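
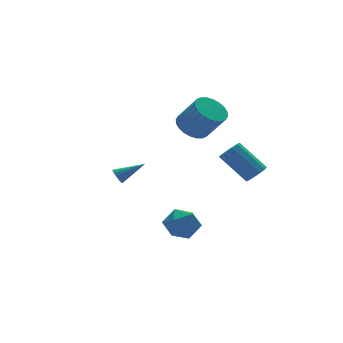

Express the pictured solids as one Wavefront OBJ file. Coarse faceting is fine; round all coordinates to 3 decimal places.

v -1.841 -1.97 -2.618
v -1.097 -1.99 -1.816
v -0.783 -2.97 -3.624
v -0.039 -2.99 -2.822
v -0.989 -3.519 -2.701
v -1.643 -2.901 -2.079
v -0.237 -2.059 -3.361
v -0.891 -1.441 -2.739
v -0.106 -2.045 -2.275
v -0.571 -2.947 -1.867
v -1.309 -2.013 -3.573
v -1.774 -2.915 -3.165
v -3.741 -0.635 0.624
v -3.482 -0.612 0.185
v -2.359 -1.065 1.416
v -3.464 -0.386 0.276
v -3.509 -0.217 0.446
v -3.608 -0.144 0.657
v -3.737 -0.184 0.861
v -3.867 -0.327 1.01
v -3.968 -0.54 1.071
v -4.017 -0.776 1.029
v -4.003 -0.979 0.895
v -3.929 -1.104 0.698
v -3.812 -1.121 0.485
v -3.679 -1.027 0.303
v -3.56 -0.843 0.195
v 3.327 4.28 0.821
v 4.334 4.626 0.64
v 4.981 3.585 2.259
v 3.973 3.24 2.439
v 4.187 4.929 0.894
v 4.834 3.888 2.512
v 3.91 5.133 1.136
v 4.557 4.092 2.754
v 3.544 5.208 1.33
v 4.19 4.167 2.949
v 3.144 5.141 1.447
v 3.791 4.1 3.066
v 2.773 4.944 1.469
v 3.419 3.903 3.087
v 2.485 4.645 1.391
v 3.132 3.604 3.01
v 2.326 4.291 1.227
v 2.973 3.25 2.846
v 2.319 3.935 1.001
v 2.966 2.894 2.62
v 2.466 3.632 0.748
v 3.113 2.591 2.366
v 2.743 3.428 0.506
v 3.39 2.387 2.124
v 3.11 3.353 0.311
v 3.756 2.312 1.93
v 3.509 3.42 0.194
v 4.156 2.379 1.813
v 3.881 3.617 0.173
v 4.527 2.576 1.791
v 4.168 3.916 0.25
v 4.815 2.875 1.869
v 4.327 4.27 0.414
v 4.974 3.229 2.033
v 3.513 -2.509 -0.074
v 3.992 -1.986 -0.195
v 3.027 -0.748 1.332
v 2.547 -1.271 1.454
v 3.646 -1.92 -0.466
v 2.681 -0.683 1.061
v 3.249 -2.08 -0.588
v 2.283 -0.842 0.939
v 2.952 -2.403 -0.513
v 1.987 -1.165 1.014
v 2.87 -2.767 -0.27
v 1.905 -1.529 1.257
v 3.033 -3.032 0.048
v 2.068 -1.794 1.575
v 3.379 -3.097 0.319
v 2.414 -1.86 1.846
v 3.777 -2.938 0.441
v 2.811 -1.7 1.968
v 4.073 -2.615 0.366
v 3.108 -1.377 1.893
v 4.155 -2.251 0.123
v 3.19 -1.013 1.65
f 1 12 6
f 1 6 2
f 1 2 8
f 1 8 11
f 1 11 12
f 2 6 10
f 6 12 5
f 12 11 3
f 11 8 7
f 8 2 9
f 4 10 5
f 4 5 3
f 4 3 7
f 4 7 9
f 4 9 10
f 5 10 6
f 3 5 12
f 7 3 11
f 9 7 8
f 10 9 2
f 14 13 16
f 14 16 15
f 16 13 17
f 16 17 15
f 17 13 18
f 17 18 15
f 18 13 19
f 18 19 15
f 19 13 20
f 19 20 15
f 20 13 21
f 20 21 15
f 21 13 22
f 21 22 15
f 22 13 23
f 22 23 15
f 23 13 24
f 23 24 15
f 24 13 25
f 24 25 15
f 25 13 26
f 25 26 15
f 26 13 27
f 26 27 15
f 27 13 14
f 27 14 15
f 29 28 32
f 29 32 30
f 30 32 33
f 30 33 31
f 32 28 34
f 32 34 33
f 33 34 35
f 33 35 31
f 34 28 36
f 34 36 35
f 35 36 37
f 35 37 31
f 36 28 38
f 36 38 37
f 37 38 39
f 37 39 31
f 38 28 40
f 38 40 39
f 39 40 41
f 39 41 31
f 40 28 42
f 40 42 41
f 41 42 43
f 41 43 31
f 42 28 44
f 42 44 43
f 43 44 45
f 43 45 31
f 44 28 46
f 44 46 45
f 45 46 47
f 45 47 31
f 46 28 48
f 46 48 47
f 47 48 49
f 47 49 31
f 48 28 50
f 48 50 49
f 49 50 51
f 49 51 31
f 50 28 52
f 50 52 51
f 51 52 53
f 51 53 31
f 52 28 54
f 52 54 53
f 53 54 55
f 53 55 31
f 54 28 56
f 54 56 55
f 55 56 57
f 55 57 31
f 56 28 58
f 56 58 57
f 57 58 59
f 57 59 31
f 58 28 60
f 58 60 59
f 59 60 61
f 59 61 31
f 60 28 29
f 60 29 61
f 61 29 30
f 61 30 31
f 63 62 66
f 63 66 64
f 64 66 67
f 64 67 65
f 66 62 68
f 66 68 67
f 67 68 69
f 67 69 65
f 68 62 70
f 68 70 69
f 69 70 71
f 69 71 65
f 70 62 72
f 70 72 71
f 71 72 73
f 71 73 65
f 72 62 74
f 72 74 73
f 73 74 75
f 73 75 65
f 74 62 76
f 74 76 75
f 75 76 77
f 75 77 65
f 76 62 78
f 76 78 77
f 77 78 79
f 77 79 65
f 78 62 80
f 78 80 79
f 79 80 81
f 79 81 65
f 80 62 82
f 80 82 81
f 81 82 83
f 81 83 65
f 82 62 63
f 82 63 83
f 83 63 64
f 83 64 65



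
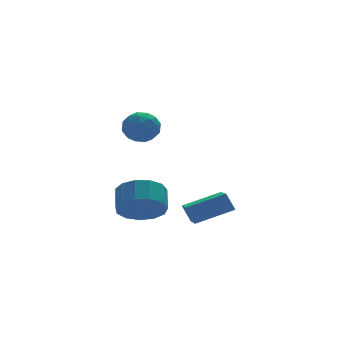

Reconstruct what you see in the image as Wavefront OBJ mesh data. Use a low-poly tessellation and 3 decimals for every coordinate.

v -2.653 -0.416 -3.11
v -2.005 -1.03 -2.616
v -1.719 -0.197 -1.957
v -2.367 0.416 -2.45
v -1.707 -0.792 -3.046
v -1.421 0.041 -2.387
v -1.709 -0.434 -3.496
v -1.423 0.398 -2.837
v -2.011 -0.071 -3.824
v -1.725 0.761 -3.164
v -2.517 0.182 -3.924
v -2.231 1.015 -3.265
v -3.066 0.246 -3.766
v -2.78 1.078 -3.107
v -3.484 0.099 -3.4
v -3.198 0.932 -2.741
v -3.638 -0.211 -2.942
v -3.352 0.621 -2.282
v -3.479 -0.587 -2.536
v -3.193 0.246 -1.877
v -3.058 -0.908 -2.313
v -2.772 -0.076 -1.654
v -2.509 -1.073 -2.343
v -2.222 -0.241 -1.684
v -1.01 -1.87 -3.565
v -1.256 -1.534 -2.813
v -0.436 0.027 -4.226
v -0.682 0.364 -3.474
v 0.542 -2.124 -2.946
v 0.296 -1.787 -2.194
v 1.116 -0.226 -3.607
v 0.87 0.11 -2.855
v -2.724 -0.643 1.064
v -2.219 -1.212 1.271
v -3.641 -1.208 1.749
v -3.136 -1.777 1.956
v -3.04 -1.045 2.233
v -2.473 -0.696 1.81
v -3.387 -1.724 1.21
v -2.82 -1.375 0.787
v -2.628 -1.88 1.361
v -2.414 -1.461 1.993
v -3.446 -0.959 1.027
v -3.232 -0.54 1.659
v -2.391 -0.878 1.107
v -3.469 -1.542 1.913
v -3.412 -1.112 2.076
v -3.115 -1.446 2.197
v -2.541 -0.575 1.424
v -2.244 -0.909 1.546
v -2.726 -0.811 2.111
v -3.616 -1.511 1.474
v -3.319 -1.845 1.596
v -2.745 -0.974 0.823
v -2.448 -1.308 0.944
v -3.134 -1.609 0.909
v -2.335 -1.605 1.282
v -2.874 -1.937 1.684
v -3.021 -1.906 1.246
v -2.688 -1.701 0.997
v -2.209 -1.359 1.653
v -2.748 -1.691 2.056
v -2.691 -1.26 2.219
v -2.358 -1.055 1.97
v -2.45 -1.751 1.706
v -3.112 -0.729 0.964
v -3.651 -1.061 1.367
v -3.502 -1.365 1.05
v -3.169 -1.16 0.801
v -2.986 -0.483 1.336
v -3.525 -0.815 1.738
v -3.172 -0.719 2.023
v -2.839 -0.514 1.774
v -3.41 -0.669 1.314
f 2 1 5
f 2 5 3
f 3 5 6
f 3 6 4
f 5 1 7
f 5 7 6
f 6 7 8
f 6 8 4
f 7 1 9
f 7 9 8
f 8 9 10
f 8 10 4
f 9 1 11
f 9 11 10
f 10 11 12
f 10 12 4
f 11 1 13
f 11 13 12
f 12 13 14
f 12 14 4
f 13 1 15
f 13 15 14
f 14 15 16
f 14 16 4
f 15 1 17
f 15 17 16
f 16 17 18
f 16 18 4
f 17 1 19
f 17 19 18
f 18 19 20
f 18 20 4
f 19 1 21
f 19 21 20
f 20 21 22
f 20 22 4
f 21 1 23
f 21 23 22
f 22 23 24
f 22 24 4
f 23 1 2
f 23 2 24
f 24 2 3
f 24 3 4
f 26 28 25
f 29 26 25
f 25 28 27
f 27 29 25
f 26 32 28
f 30 26 29
f 30 32 26
f 28 32 27
f 31 29 27
f 27 32 31
f 31 30 29
f 32 30 31
f 33 70 49
f 70 44 73
f 49 73 38
f 70 73 49
f 33 49 45
f 49 38 50
f 45 50 34
f 49 50 45
f 33 45 54
f 45 34 55
f 54 55 40
f 45 55 54
f 33 54 66
f 54 40 69
f 66 69 43
f 54 69 66
f 33 66 70
f 66 43 74
f 70 74 44
f 66 74 70
f 34 50 61
f 50 38 64
f 61 64 42
f 50 64 61
f 38 73 51
f 73 44 72
f 51 72 37
f 73 72 51
f 44 74 71
f 74 43 67
f 71 67 35
f 74 67 71
f 43 69 68
f 69 40 56
f 68 56 39
f 69 56 68
f 40 55 60
f 55 34 57
f 60 57 41
f 55 57 60
f 36 62 48
f 62 42 63
f 48 63 37
f 62 63 48
f 36 48 46
f 48 37 47
f 46 47 35
f 48 47 46
f 36 46 53
f 46 35 52
f 53 52 39
f 46 52 53
f 36 53 58
f 53 39 59
f 58 59 41
f 53 59 58
f 36 58 62
f 58 41 65
f 62 65 42
f 58 65 62
f 37 63 51
f 63 42 64
f 51 64 38
f 63 64 51
f 35 47 71
f 47 37 72
f 71 72 44
f 47 72 71
f 39 52 68
f 52 35 67
f 68 67 43
f 52 67 68
f 41 59 60
f 59 39 56
f 60 56 40
f 59 56 60
f 42 65 61
f 65 41 57
f 61 57 34
f 65 57 61



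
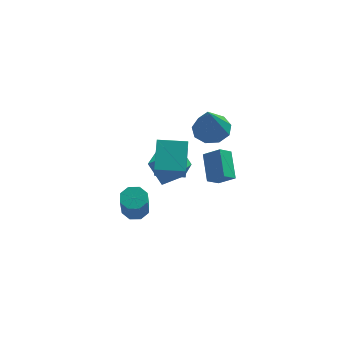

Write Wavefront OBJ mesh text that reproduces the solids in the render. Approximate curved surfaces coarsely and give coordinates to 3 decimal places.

v 0.44 -1.783 0.726
v 0.765 -0.176 1.687
v 0.512 -1.122 -0.403
v 0.836 0.485 0.558
v 2.024 -2.065 0.662
v 2.348 -0.458 1.623
v 2.095 -1.404 -0.467
v 2.42 0.203 0.494
v -0.418 -0.369 -3.814
v -0.049 0.233 -3.507
v -0.193 -0.529 -1.839
v -0.562 -1.131 -2.146
v -0.633 0.31 -3.523
v -0.777 -0.452 -1.854
v -1.091 -0.01 -3.709
v -1.235 -0.772 -2.04
v -1.155 -0.541 -3.957
v -1.299 -1.303 -2.288
v -0.787 -0.971 -4.121
v -0.931 -1.733 -2.453
v -0.203 -1.048 -4.106
v -0.347 -1.81 -2.437
v 0.255 -0.728 -3.92
v 0.111 -1.49 -2.251
v 0.319 -0.197 -3.672
v 0.175 -0.959 -2.003
v 3.565 -0.38 2.47
v 4.292 0.268 2.807
v 3.255 -1.08 4.49
v 3.663 0.584 2.82
v 2.988 0.45 2.669
v 2.583 -0.073 2.425
v 2.638 -0.739 2.203
v 3.127 -1.237 2.105
v 3.821 -1.334 2.179
v 4.396 -0.984 2.388
v 4.582 -0.351 2.637
v 0.998 2.625 -1.965
v 0.389 0.787 -1.177
v 2.181 2.535 -1.26
v 1.572 0.697 -0.473
v 1.648 1.903 -3.147
v 1.039 0.065 -2.36
v 2.831 1.813 -2.443
v 2.222 -0.025 -1.655
v 2.771 -4.467 2.024
v 2.753 -3.046 2.863
v 3.399 -4.132 1.472
v 3.38 -2.711 2.311
v 3.56 -4.849 2.689
v 3.541 -3.428 3.528
v 4.187 -4.514 2.137
v 4.169 -3.093 2.976
f 2 4 1
f 5 2 1
f 1 4 3
f 3 5 1
f 2 8 4
f 6 2 5
f 6 8 2
f 4 8 3
f 7 5 3
f 3 8 7
f 7 6 5
f 8 6 7
f 10 9 13
f 10 13 11
f 11 13 14
f 11 14 12
f 13 9 15
f 13 15 14
f 14 15 16
f 14 16 12
f 15 9 17
f 15 17 16
f 16 17 18
f 16 18 12
f 17 9 19
f 17 19 18
f 18 19 20
f 18 20 12
f 19 9 21
f 19 21 20
f 20 21 22
f 20 22 12
f 21 9 23
f 21 23 22
f 22 23 24
f 22 24 12
f 23 9 25
f 23 25 24
f 24 25 26
f 24 26 12
f 25 9 10
f 25 10 26
f 26 10 11
f 26 11 12
f 28 27 30
f 28 30 29
f 30 27 31
f 30 31 29
f 31 27 32
f 31 32 29
f 32 27 33
f 32 33 29
f 33 27 34
f 33 34 29
f 34 27 35
f 34 35 29
f 35 27 36
f 35 36 29
f 36 27 37
f 36 37 29
f 37 27 28
f 37 28 29
f 39 41 38
f 42 39 38
f 38 41 40
f 40 42 38
f 39 45 41
f 43 39 42
f 43 45 39
f 41 45 40
f 44 42 40
f 40 45 44
f 44 43 42
f 45 43 44
f 47 49 46
f 50 47 46
f 46 49 48
f 48 50 46
f 47 53 49
f 51 47 50
f 51 53 47
f 49 53 48
f 52 50 48
f 48 53 52
f 52 51 50
f 53 51 52



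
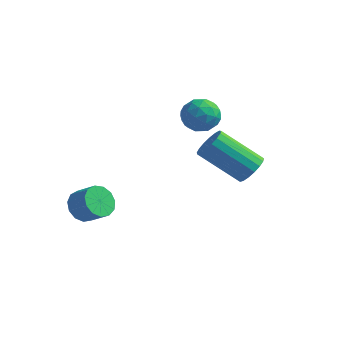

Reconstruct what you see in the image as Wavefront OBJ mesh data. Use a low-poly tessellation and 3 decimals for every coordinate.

v -0.601 4.163 0.983
v 0.113 4.499 1.331
v -0.233 2.901 1.449
v 0.481 3.237 1.797
v -0.292 3.428 2.128
v -0.52 4.209 1.84
v 0.4 3.191 0.94
v 0.172 3.972 0.652
v 0.731 3.899 1.305
v 0.303 4.046 2.039
v -0.423 3.354 0.741
v -0.851 3.501 1.475
v -0.276 4.442 1.116
v 0.156 2.958 1.664
v -0.298 3.07 1.858
v 0.121 3.268 2.063
v -0.648 4.271 1.415
v -0.229 4.469 1.62
v -0.467 3.839 2.088
v 0.109 2.931 1.16
v 0.528 3.129 1.365
v -0.241 4.132 0.717
v 0.178 4.33 0.922
v 0.347 3.561 0.692
v 0.506 4.287 1.305
v 0.723 3.545 1.579
v 0.675 3.518 1.075
v 0.541 3.977 0.906
v 0.255 4.373 1.737
v 0.471 3.631 2.011
v 0.017 3.743 2.205
v -0.117 4.202 2.036
v 0.618 4.02 1.721
v -0.591 3.769 0.769
v -0.375 3.027 1.043
v -0.003 3.198 0.744
v -0.137 3.657 0.575
v -0.843 3.855 1.201
v -0.626 3.113 1.475
v -0.661 3.423 1.874
v -0.795 3.882 1.705
v -0.738 3.38 1.059
v -2.378 -1.1 -2.041
v -2.041 -1.546 -2.556
v -1.204 -1.585 -1.974
v -1.542 -1.14 -1.459
v -1.946 -1.142 -2.665
v -1.11 -1.181 -2.083
v -1.989 -0.726 -2.575
v -1.152 -0.765 -1.993
v -2.155 -0.428 -2.316
v -1.319 -0.467 -1.734
v -2.392 -0.344 -1.97
v -1.556 -0.383 -1.388
v -2.625 -0.5 -1.646
v -1.788 -0.539 -1.064
v -2.779 -0.847 -1.447
v -1.943 -0.886 -0.865
v -2.806 -1.274 -1.437
v -1.97 -1.313 -0.855
v -2.697 -1.646 -1.619
v -1.861 -1.685 -1.037
v -2.487 -1.845 -1.935
v -1.651 -1.884 -1.353
v -2.242 -1.808 -2.284
v -1.406 -1.847 -1.702
v 2.928 2.502 -0.165
v 3.345 1.983 0.108
v 1.79 1.418 1.417
v 1.372 1.938 1.145
v 3.413 2.257 0.306
v 1.858 1.692 1.616
v 3.37 2.586 0.397
v 1.815 2.021 1.706
v 3.225 2.897 0.359
v 1.67 2.332 1.668
v 3.012 3.117 0.201
v 1.457 2.552 1.511
v 2.78 3.196 -0.041
v 1.225 2.631 1.269
v 2.581 3.117 -0.311
v 1.026 2.552 0.999
v 2.462 2.896 -0.548
v 0.907 2.332 0.762
v 2.449 2.586 -0.697
v 0.894 2.021 0.613
v 2.546 2.256 -0.724
v 0.991 1.691 0.586
v 2.73 1.983 -0.623
v 1.175 1.418 0.687
v 2.96 1.829 -0.417
v 1.405 1.264 0.893
v 3.182 1.829 -0.153
v 1.627 1.264 1.156
f 1 38 17
f 38 12 41
f 17 41 6
f 38 41 17
f 1 17 13
f 17 6 18
f 13 18 2
f 17 18 13
f 1 13 22
f 13 2 23
f 22 23 8
f 13 23 22
f 1 22 34
f 22 8 37
f 34 37 11
f 22 37 34
f 1 34 38
f 34 11 42
f 38 42 12
f 34 42 38
f 2 18 29
f 18 6 32
f 29 32 10
f 18 32 29
f 6 41 19
f 41 12 40
f 19 40 5
f 41 40 19
f 12 42 39
f 42 11 35
f 39 35 3
f 42 35 39
f 11 37 36
f 37 8 24
f 36 24 7
f 37 24 36
f 8 23 28
f 23 2 25
f 28 25 9
f 23 25 28
f 4 30 16
f 30 10 31
f 16 31 5
f 30 31 16
f 4 16 14
f 16 5 15
f 14 15 3
f 16 15 14
f 4 14 21
f 14 3 20
f 21 20 7
f 14 20 21
f 4 21 26
f 21 7 27
f 26 27 9
f 21 27 26
f 4 26 30
f 26 9 33
f 30 33 10
f 26 33 30
f 5 31 19
f 31 10 32
f 19 32 6
f 31 32 19
f 3 15 39
f 15 5 40
f 39 40 12
f 15 40 39
f 7 20 36
f 20 3 35
f 36 35 11
f 20 35 36
f 9 27 28
f 27 7 24
f 28 24 8
f 27 24 28
f 10 33 29
f 33 9 25
f 29 25 2
f 33 25 29
f 44 43 47
f 44 47 45
f 45 47 48
f 45 48 46
f 47 43 49
f 47 49 48
f 48 49 50
f 48 50 46
f 49 43 51
f 49 51 50
f 50 51 52
f 50 52 46
f 51 43 53
f 51 53 52
f 52 53 54
f 52 54 46
f 53 43 55
f 53 55 54
f 54 55 56
f 54 56 46
f 55 43 57
f 55 57 56
f 56 57 58
f 56 58 46
f 57 43 59
f 57 59 58
f 58 59 60
f 58 60 46
f 59 43 61
f 59 61 60
f 60 61 62
f 60 62 46
f 61 43 63
f 61 63 62
f 62 63 64
f 62 64 46
f 63 43 65
f 63 65 64
f 64 65 66
f 64 66 46
f 65 43 44
f 65 44 66
f 66 44 45
f 66 45 46
f 68 67 71
f 68 71 69
f 69 71 72
f 69 72 70
f 71 67 73
f 71 73 72
f 72 73 74
f 72 74 70
f 73 67 75
f 73 75 74
f 74 75 76
f 74 76 70
f 75 67 77
f 75 77 76
f 76 77 78
f 76 78 70
f 77 67 79
f 77 79 78
f 78 79 80
f 78 80 70
f 79 67 81
f 79 81 80
f 80 81 82
f 80 82 70
f 81 67 83
f 81 83 82
f 82 83 84
f 82 84 70
f 83 67 85
f 83 85 84
f 84 85 86
f 84 86 70
f 85 67 87
f 85 87 86
f 86 87 88
f 86 88 70
f 87 67 89
f 87 89 88
f 88 89 90
f 88 90 70
f 89 67 91
f 89 91 90
f 90 91 92
f 90 92 70
f 91 67 93
f 91 93 92
f 92 93 94
f 92 94 70
f 93 67 68
f 93 68 94
f 94 68 69
f 94 69 70



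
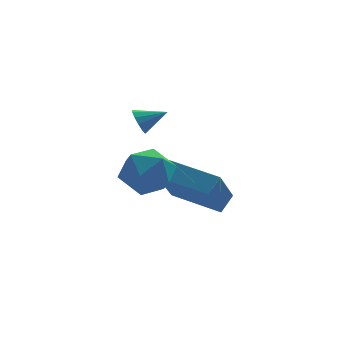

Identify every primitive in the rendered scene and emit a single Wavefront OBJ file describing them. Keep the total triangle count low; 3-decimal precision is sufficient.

v 2.85 -2.278 -3.4
v 3.358 -1.836 -2.833
v 1.328 -0.943 -3.078
v 1.836 -0.5 -2.512
v 3.544 -1.12 -4.928
v 4.052 -0.677 -4.362
v 2.022 0.216 -4.607
v 2.53 0.658 -4.04
v 0.496 -2.273 0.239
v 0.716 -2.06 -0.218
v 1.444 -2.347 0.661
v 0.652 -1.82 -0.031
v 0.538 -1.725 0.241
v 0.411 -1.803 0.512
v 0.311 -2.031 0.697
v 0.27 -2.336 0.737
v 0.3 -2.62 0.618
v 0.393 -2.795 0.38
v 0.518 -2.804 0.096
v 0.637 -2.644 -0.142
v 0.71 -2.367 -0.259
v -0.477 -3.968 -1.456
v 0.093 -3.393 -2.143
v 0.947 -4.307 -0.557
v 1.517 -3.732 -1.244
v 0.826 -3.253 -0.595
v -0.054 -3.043 -1.151
v 1.094 -4.657 -1.549
v 0.214 -4.447 -2.105
v 1.064 -3.818 -2.2
v 0.898 -2.951 -1.611
v 0.142 -4.749 -1.089
v -0.024 -3.882 -0.5
f 2 4 1
f 5 2 1
f 1 4 3
f 3 5 1
f 2 8 4
f 6 2 5
f 6 8 2
f 4 8 3
f 7 5 3
f 3 8 7
f 7 6 5
f 8 6 7
f 10 9 12
f 10 12 11
f 12 9 13
f 12 13 11
f 13 9 14
f 13 14 11
f 14 9 15
f 14 15 11
f 15 9 16
f 15 16 11
f 16 9 17
f 16 17 11
f 17 9 18
f 17 18 11
f 18 9 19
f 18 19 11
f 19 9 20
f 19 20 11
f 20 9 21
f 20 21 11
f 21 9 10
f 21 10 11
f 22 33 27
f 22 27 23
f 22 23 29
f 22 29 32
f 22 32 33
f 23 27 31
f 27 33 26
f 33 32 24
f 32 29 28
f 29 23 30
f 25 31 26
f 25 26 24
f 25 24 28
f 25 28 30
f 25 30 31
f 26 31 27
f 24 26 33
f 28 24 32
f 30 28 29
f 31 30 23



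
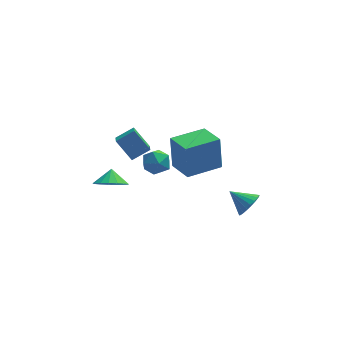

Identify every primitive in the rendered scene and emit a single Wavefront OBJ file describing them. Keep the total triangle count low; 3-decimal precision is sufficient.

v 0.374 -5.33 0.19
v 0.285 -5.001 2.313
v -0.333 -3.818 -0.074
v -0.422 -3.489 2.049
v 2.362 -4.411 0.131
v 2.273 -4.082 2.254
v 1.655 -2.899 -0.133
v 1.566 -2.57 1.99
v -1.082 0.015 -2.843
v -0.213 -0.338 -2.608
v -1.767 -1.162 -2.072
v -0.898 -1.515 -1.837
v -1.204 -0.684 -1.448
v -0.78 0.044 -1.925
v -1.2 -1.544 -2.755
v -0.776 -0.816 -3.232
v -0.285 -1.301 -2.554
v -0.288 -0.769 -1.746
v -1.692 -0.731 -2.934
v -1.695 -0.199 -2.126
v -3.387 -2.646 1.606
v -3.414 -3.55 2.056
v -2.354 -2.382 2.198
v -2.38 -3.286 2.648
v -2.56 -3.254 0.432
v -2.586 -4.158 0.882
v -1.526 -2.99 1.024
v -1.553 -3.894 1.474
v 4.086 -3.405 -4.321
v 4.564 -3.526 -3.568
v 3.014 -2.775 -3.539
v 4.681 -3.189 -3.681
v 4.694 -2.889 -3.904
v 4.603 -2.678 -4.2
v 4.422 -2.593 -4.516
v 4.183 -2.649 -4.799
v 3.927 -2.835 -4.999
v 3.699 -3.12 -5.082
v 3.538 -3.454 -5.033
v 3.472 -3.78 -4.862
v 3.512 -4.041 -4.597
v 3.651 -4.192 -4.284
v 3.866 -4.207 -3.978
v 4.118 -4.084 -3.731
v 4.365 -3.843 -3.586
v -3.713 -2.675 -2.433
v -3.329 -2.016 -3.125
v -3.627 -1.965 -1.707
v -3.815 -1.937 -3.144
v -4.278 -2.027 -3
v -4.612 -2.266 -2.727
v -4.739 -2.598 -2.386
v -4.632 -2.948 -2.056
v -4.314 -3.236 -1.812
v -3.859 -3.395 -1.711
v -3.37 -3.39 -1.775
v -2.96 -3.22 -1.99
v -2.723 -2.926 -2.306
v -2.712 -2.575 -2.652
v -2.931 -2.246 -2.947
f 2 4 1
f 5 2 1
f 1 4 3
f 3 5 1
f 2 8 4
f 6 2 5
f 6 8 2
f 4 8 3
f 7 5 3
f 3 8 7
f 7 6 5
f 8 6 7
f 9 20 14
f 9 14 10
f 9 10 16
f 9 16 19
f 9 19 20
f 10 14 18
f 14 20 13
f 20 19 11
f 19 16 15
f 16 10 17
f 12 18 13
f 12 13 11
f 12 11 15
f 12 15 17
f 12 17 18
f 13 18 14
f 11 13 20
f 15 11 19
f 17 15 16
f 18 17 10
f 22 24 21
f 25 22 21
f 21 24 23
f 23 25 21
f 22 28 24
f 26 22 25
f 26 28 22
f 24 28 23
f 27 25 23
f 23 28 27
f 27 26 25
f 28 26 27
f 30 29 32
f 30 32 31
f 32 29 33
f 32 33 31
f 33 29 34
f 33 34 31
f 34 29 35
f 34 35 31
f 35 29 36
f 35 36 31
f 36 29 37
f 36 37 31
f 37 29 38
f 37 38 31
f 38 29 39
f 38 39 31
f 39 29 40
f 39 40 31
f 40 29 41
f 40 41 31
f 41 29 42
f 41 42 31
f 42 29 43
f 42 43 31
f 43 29 44
f 43 44 31
f 44 29 45
f 44 45 31
f 45 29 30
f 45 30 31
f 47 46 49
f 47 49 48
f 49 46 50
f 49 50 48
f 50 46 51
f 50 51 48
f 51 46 52
f 51 52 48
f 52 46 53
f 52 53 48
f 53 46 54
f 53 54 48
f 54 46 55
f 54 55 48
f 55 46 56
f 55 56 48
f 56 46 57
f 56 57 48
f 57 46 58
f 57 58 48
f 58 46 59
f 58 59 48
f 59 46 60
f 59 60 48
f 60 46 47
f 60 47 48



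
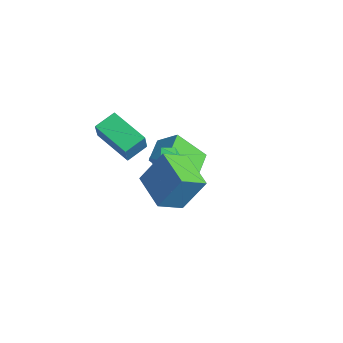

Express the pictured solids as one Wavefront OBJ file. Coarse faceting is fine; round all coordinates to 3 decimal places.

v -1.84 3.1 -1.272
v -2.573 1.922 0.25
v -0.867 3.614 -0.406
v -1.6 2.436 1.116
v -0.94 2.044 -1.656
v -1.673 0.866 -0.134
v 0.033 2.558 -0.79
v -0.7 1.38 0.732
v 2.675 -2.34 3.084
v 3.163 -1.421 4.71
v 2.691 -1.054 2.352
v 3.179 -0.135 3.978
v 4.581 -2.605 2.662
v 5.069 -1.686 4.288
v 4.597 -1.319 1.93
v 5.085 -0.4 3.556
v 0.567 -1.651 2.542
v -1.32 -2.095 3.238
v 0.474 -0.561 2.985
v -1.414 -1.005 3.681
v 1.094 -2.075 3.699
v -0.794 -2.519 4.395
v 1 -0.985 4.142
v -0.887 -1.429 4.838
v -0.733 0.826 1.314
v -0.335 1.319 0.761
v 0.435 0.181 1.579
v 0.833 0.674 1.026
v 0.545 0.998 1.748
v -0.177 1.396 1.583
v 0.277 0.104 0.757
v -0.445 0.502 0.592
v 0.289 0.873 0.417
v 0.455 1.425 1.029
v -0.355 0.075 1.311
v -0.189 0.627 1.923
f 2 4 1
f 5 2 1
f 1 4 3
f 3 5 1
f 2 8 4
f 6 2 5
f 6 8 2
f 4 8 3
f 7 5 3
f 3 8 7
f 7 6 5
f 8 6 7
f 10 12 9
f 13 10 9
f 9 12 11
f 11 13 9
f 10 16 12
f 14 10 13
f 14 16 10
f 12 16 11
f 15 13 11
f 11 16 15
f 15 14 13
f 16 14 15
f 18 20 17
f 21 18 17
f 17 20 19
f 19 21 17
f 18 24 20
f 22 18 21
f 22 24 18
f 20 24 19
f 23 21 19
f 19 24 23
f 23 22 21
f 24 22 23
f 25 36 30
f 25 30 26
f 25 26 32
f 25 32 35
f 25 35 36
f 26 30 34
f 30 36 29
f 36 35 27
f 35 32 31
f 32 26 33
f 28 34 29
f 28 29 27
f 28 27 31
f 28 31 33
f 28 33 34
f 29 34 30
f 27 29 36
f 31 27 35
f 33 31 32
f 34 33 26



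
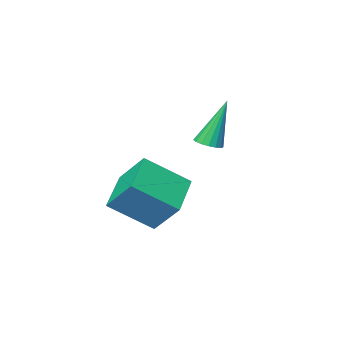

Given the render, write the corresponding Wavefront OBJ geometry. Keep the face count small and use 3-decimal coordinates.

v 1.387 -1.617 -0.526
v 2.787 -2.324 0.562
v 1.021 -0.586 0.613
v 2.422 -1.293 1.702
v 2.518 -0.447 -1.222
v 3.919 -1.154 -0.133
v 2.153 0.584 -0.082
v 3.553 -0.123 1.006
v -1.033 -2.933 1.312
v -0.754 -2.463 1.365
v -1.687 -2.767 3.268
v -0.99 -2.386 1.279
v -1.237 -2.435 1.201
v -1.437 -2.598 1.148
v -1.544 -2.837 1.133
v -1.535 -3.099 1.158
v -1.41 -3.323 1.219
v -1.199 -3.458 1.301
v -0.95 -3.472 1.385
v -0.72 -3.363 1.453
v -0.562 -3.156 1.488
v -0.512 -2.897 1.483
v -0.581 -2.647 1.438
f 2 4 1
f 5 2 1
f 1 4 3
f 3 5 1
f 2 8 4
f 6 2 5
f 6 8 2
f 4 8 3
f 7 5 3
f 3 8 7
f 7 6 5
f 8 6 7
f 10 9 12
f 10 12 11
f 12 9 13
f 12 13 11
f 13 9 14
f 13 14 11
f 14 9 15
f 14 15 11
f 15 9 16
f 15 16 11
f 16 9 17
f 16 17 11
f 17 9 18
f 17 18 11
f 18 9 19
f 18 19 11
f 19 9 20
f 19 20 11
f 20 9 21
f 20 21 11
f 21 9 22
f 21 22 11
f 22 9 23
f 22 23 11
f 23 9 10
f 23 10 11



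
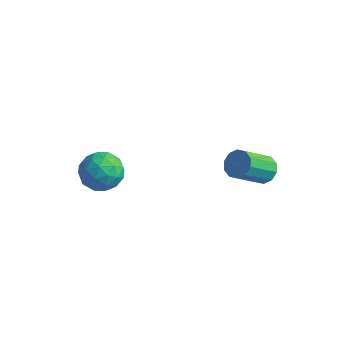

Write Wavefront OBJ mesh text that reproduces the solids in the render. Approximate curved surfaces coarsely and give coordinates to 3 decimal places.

v 4.075 2.494 -1.301
v 4.815 2.462 -1.058
v 4.346 1.034 0.184
v 3.605 1.066 -0.059
v 4.581 2.78 -0.781
v 4.112 1.352 0.461
v 4.153 2.988 -0.703
v 3.684 1.56 0.539
v 3.696 3.008 -0.853
v 3.226 1.58 0.389
v 3.383 2.831 -1.175
v 2.914 1.403 0.068
v 3.334 2.526 -1.544
v 2.865 1.098 -0.302
v 3.568 2.208 -1.821
v 3.099 0.78 -0.579
v 3.996 2 -1.899
v 3.527 0.572 -0.657
v 4.454 1.98 -1.749
v 3.984 0.552 -0.507
v 4.766 2.157 -1.428
v 4.297 0.729 -0.185
v -1.611 -0.974 -1.455
v -0.716 -1.672 -1.47
v -2.724 -2.408 -1.17
v -1.829 -3.106 -1.185
v -1.967 -2.378 -0.324
v -1.279 -1.492 -0.501
v -2.161 -2.588 -2.139
v -1.473 -1.702 -2.316
v -1.055 -2.67 -1.893
v -0.935 -2.54 -0.771
v -2.505 -1.54 -1.869
v -2.385 -1.41 -0.747
v -1.066 -1.197 -1.488
v -2.374 -2.883 -1.152
v -2.455 -2.455 -0.647
v -1.929 -2.865 -0.655
v -1.397 -1.091 -0.918
v -0.871 -1.501 -0.927
v -1.606 -1.916 -0.253
v -2.569 -2.579 -1.713
v -2.043 -2.989 -1.722
v -1.511 -1.215 -1.985
v -0.985 -1.625 -1.993
v -1.834 -2.164 -2.387
v -0.739 -2.194 -1.745
v -1.393 -3.037 -1.577
v -1.589 -2.733 -2.138
v -1.184 -2.212 -2.242
v -0.669 -2.117 -1.086
v -1.323 -2.96 -0.918
v -1.404 -2.532 -0.412
v -1 -2.011 -0.516
v -0.868 -2.704 -1.334
v -2.117 -1.12 -1.722
v -2.771 -1.963 -1.554
v -2.44 -2.069 -2.124
v -2.036 -1.548 -2.228
v -2.047 -1.043 -1.063
v -2.701 -1.886 -0.895
v -2.256 -1.868 -0.398
v -1.851 -1.347 -0.502
v -2.572 -1.376 -1.306
f 2 1 5
f 2 5 3
f 3 5 6
f 3 6 4
f 5 1 7
f 5 7 6
f 6 7 8
f 6 8 4
f 7 1 9
f 7 9 8
f 8 9 10
f 8 10 4
f 9 1 11
f 9 11 10
f 10 11 12
f 10 12 4
f 11 1 13
f 11 13 12
f 12 13 14
f 12 14 4
f 13 1 15
f 13 15 14
f 14 15 16
f 14 16 4
f 15 1 17
f 15 17 16
f 16 17 18
f 16 18 4
f 17 1 19
f 17 19 18
f 18 19 20
f 18 20 4
f 19 1 21
f 19 21 20
f 20 21 22
f 20 22 4
f 21 1 2
f 21 2 22
f 22 2 3
f 22 3 4
f 23 60 39
f 60 34 63
f 39 63 28
f 60 63 39
f 23 39 35
f 39 28 40
f 35 40 24
f 39 40 35
f 23 35 44
f 35 24 45
f 44 45 30
f 35 45 44
f 23 44 56
f 44 30 59
f 56 59 33
f 44 59 56
f 23 56 60
f 56 33 64
f 60 64 34
f 56 64 60
f 24 40 51
f 40 28 54
f 51 54 32
f 40 54 51
f 28 63 41
f 63 34 62
f 41 62 27
f 63 62 41
f 34 64 61
f 64 33 57
f 61 57 25
f 64 57 61
f 33 59 58
f 59 30 46
f 58 46 29
f 59 46 58
f 30 45 50
f 45 24 47
f 50 47 31
f 45 47 50
f 26 52 38
f 52 32 53
f 38 53 27
f 52 53 38
f 26 38 36
f 38 27 37
f 36 37 25
f 38 37 36
f 26 36 43
f 36 25 42
f 43 42 29
f 36 42 43
f 26 43 48
f 43 29 49
f 48 49 31
f 43 49 48
f 26 48 52
f 48 31 55
f 52 55 32
f 48 55 52
f 27 53 41
f 53 32 54
f 41 54 28
f 53 54 41
f 25 37 61
f 37 27 62
f 61 62 34
f 37 62 61
f 29 42 58
f 42 25 57
f 58 57 33
f 42 57 58
f 31 49 50
f 49 29 46
f 50 46 30
f 49 46 50
f 32 55 51
f 55 31 47
f 51 47 24
f 55 47 51



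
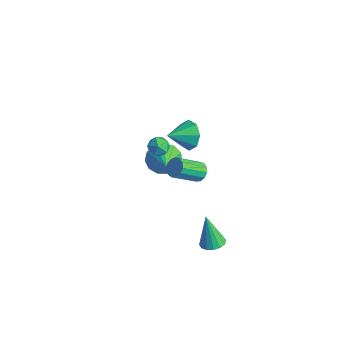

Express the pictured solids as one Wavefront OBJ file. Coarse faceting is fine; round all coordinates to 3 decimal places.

v -1.497 4.197 -0.454
v -0.671 4.352 0.124
v -1.703 2.803 0.214
v -1.325 4.611 0.463
v -2.08 4.627 0.265
v -2.494 4.392 -0.354
v -2.324 4.043 -1.031
v -1.67 3.784 -1.37
v -0.915 3.768 -1.172
v -0.501 4.003 -0.553
v -2.96 3.483 -3.593
v -2.394 3.373 -4.518
v -1.84 2.797 -2.827
v -2.229 3.913 -4.277
v -2.295 4.316 -3.819
v -2.572 4.455 -3.289
v -2.973 4.285 -2.855
v -3.369 3.861 -2.656
v -3.636 3.316 -2.754
v -3.687 2.824 -3.118
v -3.508 2.542 -3.633
v -3.155 2.558 -4.136
v -2.74 2.868 -4.465
v 3.548 0.998 2.625
v 4.07 1.144 2.927
v 3.813 -0.272 4.057
v 3.292 -0.418 3.755
v 3.812 1.318 3.086
v 3.556 -0.098 4.216
v 3.471 1.39 3.099
v 3.214 -0.026 4.229
v 3.154 1.338 2.961
v 2.897 -0.078 4.091
v 2.962 1.178 2.717
v 2.705 -0.238 3.847
v 2.957 0.961 2.444
v 2.7 -0.456 3.574
v 3.139 0.755 2.228
v 2.882 -0.661 3.358
v 3.451 0.627 2.138
v 3.195 -0.789 3.268
v 3.794 0.617 2.203
v 3.538 -0.8 3.333
v 4.059 0.727 2.402
v 3.803 -0.689 3.532
v 4.162 0.924 2.672
v 3.905 -0.492 3.801
v 3.611 1.981 -4.853
v 4.252 2.335 -4.65
v 2.989 1.959 -2.847
v 3.996 2.624 -4.726
v 3.637 2.74 -4.837
v 3.271 2.653 -4.951
v 2.996 2.386 -5.039
v 2.886 2.01 -5.078
v 2.97 1.626 -5.055
v 3.226 1.338 -4.979
v 3.586 1.221 -4.869
v 3.952 1.308 -4.754
v 4.227 1.576 -4.666
v 4.337 1.951 -4.628
v -2.84 3.35 -1.283
v -2.171 3.205 -0.985
v -2.769 2.335 -1.935
v -2.1 2.19 -1.637
v -2.714 2.15 -1.214
v -2.757 2.777 -0.811
v -2.183 2.763 -2.109
v -2.226 3.39 -1.706
v -1.765 2.842 -1.496
v -2.093 2.464 -0.942
v -2.847 3.076 -1.978
v -3.175 2.698 -1.424
f 2 1 4
f 2 4 3
f 4 1 5
f 4 5 3
f 5 1 6
f 5 6 3
f 6 1 7
f 6 7 3
f 7 1 8
f 7 8 3
f 8 1 9
f 8 9 3
f 9 1 10
f 9 10 3
f 10 1 2
f 10 2 3
f 12 11 14
f 12 14 13
f 14 11 15
f 14 15 13
f 15 11 16
f 15 16 13
f 16 11 17
f 16 17 13
f 17 11 18
f 17 18 13
f 18 11 19
f 18 19 13
f 19 11 20
f 19 20 13
f 20 11 21
f 20 21 13
f 21 11 22
f 21 22 13
f 22 11 23
f 22 23 13
f 23 11 12
f 23 12 13
f 25 24 28
f 25 28 26
f 26 28 29
f 26 29 27
f 28 24 30
f 28 30 29
f 29 30 31
f 29 31 27
f 30 24 32
f 30 32 31
f 31 32 33
f 31 33 27
f 32 24 34
f 32 34 33
f 33 34 35
f 33 35 27
f 34 24 36
f 34 36 35
f 35 36 37
f 35 37 27
f 36 24 38
f 36 38 37
f 37 38 39
f 37 39 27
f 38 24 40
f 38 40 39
f 39 40 41
f 39 41 27
f 40 24 42
f 40 42 41
f 41 42 43
f 41 43 27
f 42 24 44
f 42 44 43
f 43 44 45
f 43 45 27
f 44 24 46
f 44 46 45
f 45 46 47
f 45 47 27
f 46 24 25
f 46 25 47
f 47 25 26
f 47 26 27
f 49 48 51
f 49 51 50
f 51 48 52
f 51 52 50
f 52 48 53
f 52 53 50
f 53 48 54
f 53 54 50
f 54 48 55
f 54 55 50
f 55 48 56
f 55 56 50
f 56 48 57
f 56 57 50
f 57 48 58
f 57 58 50
f 58 48 59
f 58 59 50
f 59 48 60
f 59 60 50
f 60 48 61
f 60 61 50
f 61 48 49
f 61 49 50
f 62 73 67
f 62 67 63
f 62 63 69
f 62 69 72
f 62 72 73
f 63 67 71
f 67 73 66
f 73 72 64
f 72 69 68
f 69 63 70
f 65 71 66
f 65 66 64
f 65 64 68
f 65 68 70
f 65 70 71
f 66 71 67
f 64 66 73
f 68 64 72
f 70 68 69
f 71 70 63



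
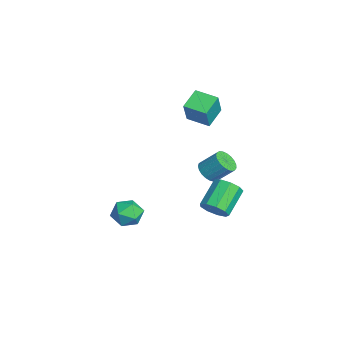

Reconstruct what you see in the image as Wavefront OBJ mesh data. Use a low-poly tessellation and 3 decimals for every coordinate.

v -2.49 1.982 -1.457
v -1.871 1.475 -1.201
v -1.492 2.49 -0.107
v -2.11 2.998 -0.363
v -1.71 1.672 -1.44
v -1.33 2.687 -0.346
v -1.683 1.922 -1.681
v -1.303 2.938 -0.588
v -1.795 2.183 -1.885
v -1.416 3.199 -0.791
v -2.028 2.409 -2.014
v -1.648 3.425 -0.92
v -2.341 2.562 -2.047
v -1.961 3.577 -0.953
v -2.679 2.614 -1.977
v -2.299 3.629 -0.884
v -2.985 2.557 -1.818
v -2.605 3.572 -0.725
v -3.205 2.4 -1.597
v -2.825 3.416 -0.503
v -3.301 2.172 -1.351
v -2.922 3.187 -0.257
v -3.257 1.91 -1.124
v -2.878 2.926 -0.03
v -3.081 1.661 -0.954
v -2.701 2.677 0.14
v -2.802 1.468 -0.871
v -2.422 2.483 0.223
v -2.469 1.363 -0.889
v -2.09 2.379 0.204
v -2.14 1.366 -1.006
v -1.76 2.381 0.088
v -4.737 1.775 3.205
v -3.979 1.439 4.781
v -3.816 2.969 3.017
v -3.059 2.634 4.592
v -3.721 0.886 2.528
v -2.964 0.551 4.103
v -2.801 2.081 2.339
v -2.043 1.745 3.915
v 4.218 1.135 -0.052
v 4.821 1.141 0.63
v 3.584 2.17 1.714
v 2.982 2.165 1.032
v 4.91 1.635 0.262
v 3.674 2.665 1.347
v 4.676 1.896 -0.252
v 3.44 2.925 0.832
v 4.227 1.801 -0.673
v 2.991 2.83 0.411
v 3.775 1.394 -0.803
v 2.538 2.423 0.281
v 3.529 0.866 -0.582
v 2.293 1.896 0.502
v 3.606 0.465 -0.113
v 2.37 1.494 0.971
v 3.969 0.377 0.384
v 2.733 1.406 1.469
v 4.449 0.644 0.678
v 3.213 1.673 1.762
v 1.537 -2.817 -2.718
v 2.098 -3.017 -1.852
v 0.242 -3.723 -2.088
v 0.803 -3.923 -1.222
v 0.457 -2.949 -1.41
v 1.257 -2.389 -1.799
v 1.083 -4.351 -2.141
v 1.883 -3.791 -2.53
v 1.818 -3.966 -1.495
v 1.431 -3.099 -1.043
v 0.909 -3.641 -2.897
v 0.522 -2.774 -2.445
f 2 1 5
f 2 5 3
f 3 5 6
f 3 6 4
f 5 1 7
f 5 7 6
f 6 7 8
f 6 8 4
f 7 1 9
f 7 9 8
f 8 9 10
f 8 10 4
f 9 1 11
f 9 11 10
f 10 11 12
f 10 12 4
f 11 1 13
f 11 13 12
f 12 13 14
f 12 14 4
f 13 1 15
f 13 15 14
f 14 15 16
f 14 16 4
f 15 1 17
f 15 17 16
f 16 17 18
f 16 18 4
f 17 1 19
f 17 19 18
f 18 19 20
f 18 20 4
f 19 1 21
f 19 21 20
f 20 21 22
f 20 22 4
f 21 1 23
f 21 23 22
f 22 23 24
f 22 24 4
f 23 1 25
f 23 25 24
f 24 25 26
f 24 26 4
f 25 1 27
f 25 27 26
f 26 27 28
f 26 28 4
f 27 1 29
f 27 29 28
f 28 29 30
f 28 30 4
f 29 1 31
f 29 31 30
f 30 31 32
f 30 32 4
f 31 1 2
f 31 2 32
f 32 2 3
f 32 3 4
f 34 36 33
f 37 34 33
f 33 36 35
f 35 37 33
f 34 40 36
f 38 34 37
f 38 40 34
f 36 40 35
f 39 37 35
f 35 40 39
f 39 38 37
f 40 38 39
f 42 41 45
f 42 45 43
f 43 45 46
f 43 46 44
f 45 41 47
f 45 47 46
f 46 47 48
f 46 48 44
f 47 41 49
f 47 49 48
f 48 49 50
f 48 50 44
f 49 41 51
f 49 51 50
f 50 51 52
f 50 52 44
f 51 41 53
f 51 53 52
f 52 53 54
f 52 54 44
f 53 41 55
f 53 55 54
f 54 55 56
f 54 56 44
f 55 41 57
f 55 57 56
f 56 57 58
f 56 58 44
f 57 41 59
f 57 59 58
f 58 59 60
f 58 60 44
f 59 41 42
f 59 42 60
f 60 42 43
f 60 43 44
f 61 72 66
f 61 66 62
f 61 62 68
f 61 68 71
f 61 71 72
f 62 66 70
f 66 72 65
f 72 71 63
f 71 68 67
f 68 62 69
f 64 70 65
f 64 65 63
f 64 63 67
f 64 67 69
f 64 69 70
f 65 70 66
f 63 65 72
f 67 63 71
f 69 67 68
f 70 69 62



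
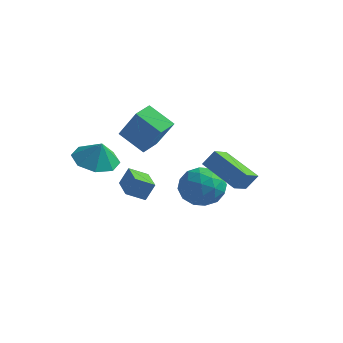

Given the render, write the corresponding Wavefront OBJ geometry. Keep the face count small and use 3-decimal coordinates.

v -1.938 -0.738 -0.937
v -1.654 -0.4 -0.107
v -1.262 -0.204 -1.384
v -0.979 0.134 -0.554
v -0.921 -1.914 -0.806
v -0.638 -1.576 0.024
v -0.246 -1.38 -1.253
v 0.038 -1.042 -0.423
v 0.713 2.995 -1.944
v 1.236 2.232 -2.621
v 0.204 1.628 -0.799
v 0.727 0.865 -1.476
v 1.348 1.619 -0.875
v 1.662 2.464 -1.583
v -0.222 1.396 -1.837
v 0.092 2.241 -2.545
v 0.659 1.244 -2.555
v 1.628 1.382 -1.96
v -0.188 2.478 -1.46
v 0.781 2.616 -0.865
v 1.019 2.733 -2.383
v 0.421 1.127 -1.037
v 0.786 1.57 -0.683
v 1.093 1.122 -1.081
v 1.269 2.869 -1.773
v 1.577 2.421 -2.171
v 1.642 2.061 -1.144
v -0.137 1.439 -1.249
v 0.171 0.991 -1.647
v 0.347 2.738 -2.339
v 0.654 2.29 -2.737
v -0.202 1.799 -2.276
v 0.987 1.705 -2.742
v 0.688 0.901 -2.069
v 0.13 1.213 -2.282
v 0.315 1.71 -2.698
v 1.557 1.786 -2.393
v 1.258 0.982 -1.719
v 1.623 1.425 -1.366
v 1.808 1.922 -1.782
v 1.218 1.205 -2.354
v 0.182 2.878 -1.701
v -0.117 2.074 -1.027
v -0.368 1.938 -1.638
v -0.183 2.435 -2.054
v 0.752 2.959 -1.351
v 0.453 2.155 -0.678
v 1.125 2.15 -0.722
v 1.31 2.647 -1.138
v 0.222 2.655 -1.066
v 3.831 0.011 -0.157
v 3.783 -0.987 0.326
v 2.067 0.479 0.635
v 2.019 -0.519 1.118
v 4.241 0.339 0.562
v 4.193 -0.659 1.045
v 2.477 0.807 1.354
v 2.429 -0.191 1.837
v -1.941 -2.626 1.391
v -1.42 -3.522 1.124
v -1.559 -2.714 2.429
v -0.965 -2.851 1.014
v -1.081 -2.048 1.124
v -1.7 -1.583 1.391
v -2.461 -1.73 1.657
v -2.916 -2.401 1.768
v -2.8 -3.204 1.657
v -2.181 -3.669 1.39
v -1.942 -0.714 2.074
v -0.888 -1.035 3.659
v -1.843 0.252 2.203
v -0.788 -0.068 3.788
v -0.712 -0.732 1.252
v 0.343 -1.052 2.837
v -0.612 0.235 1.381
v 0.442 -0.086 2.966
f 2 4 1
f 5 2 1
f 1 4 3
f 3 5 1
f 2 8 4
f 6 2 5
f 6 8 2
f 4 8 3
f 7 5 3
f 3 8 7
f 7 6 5
f 8 6 7
f 9 46 25
f 46 20 49
f 25 49 14
f 46 49 25
f 9 25 21
f 25 14 26
f 21 26 10
f 25 26 21
f 9 21 30
f 21 10 31
f 30 31 16
f 21 31 30
f 9 30 42
f 30 16 45
f 42 45 19
f 30 45 42
f 9 42 46
f 42 19 50
f 46 50 20
f 42 50 46
f 10 26 37
f 26 14 40
f 37 40 18
f 26 40 37
f 14 49 27
f 49 20 48
f 27 48 13
f 49 48 27
f 20 50 47
f 50 19 43
f 47 43 11
f 50 43 47
f 19 45 44
f 45 16 32
f 44 32 15
f 45 32 44
f 16 31 36
f 31 10 33
f 36 33 17
f 31 33 36
f 12 38 24
f 38 18 39
f 24 39 13
f 38 39 24
f 12 24 22
f 24 13 23
f 22 23 11
f 24 23 22
f 12 22 29
f 22 11 28
f 29 28 15
f 22 28 29
f 12 29 34
f 29 15 35
f 34 35 17
f 29 35 34
f 12 34 38
f 34 17 41
f 38 41 18
f 34 41 38
f 13 39 27
f 39 18 40
f 27 40 14
f 39 40 27
f 11 23 47
f 23 13 48
f 47 48 20
f 23 48 47
f 15 28 44
f 28 11 43
f 44 43 19
f 28 43 44
f 17 35 36
f 35 15 32
f 36 32 16
f 35 32 36
f 18 41 37
f 41 17 33
f 37 33 10
f 41 33 37
f 52 54 51
f 55 52 51
f 51 54 53
f 53 55 51
f 52 58 54
f 56 52 55
f 56 58 52
f 54 58 53
f 57 55 53
f 53 58 57
f 57 56 55
f 58 56 57
f 60 59 62
f 60 62 61
f 62 59 63
f 62 63 61
f 63 59 64
f 63 64 61
f 64 59 65
f 64 65 61
f 65 59 66
f 65 66 61
f 66 59 67
f 66 67 61
f 67 59 68
f 67 68 61
f 68 59 60
f 68 60 61
f 70 72 69
f 73 70 69
f 69 72 71
f 71 73 69
f 70 76 72
f 74 70 73
f 74 76 70
f 72 76 71
f 75 73 71
f 71 76 75
f 75 74 73
f 76 74 75



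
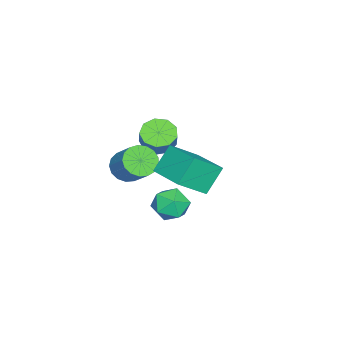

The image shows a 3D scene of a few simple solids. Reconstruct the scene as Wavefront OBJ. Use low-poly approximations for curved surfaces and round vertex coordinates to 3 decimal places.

v -1.422 -1.16 -2.185
v -0.726 -0.563 -1.949
v -0.394 -2.277 -2.391
v 0.302 -1.68 -2.155
v -0.317 -1.969 -1.499
v -0.952 -1.279 -1.372
v -0.168 -1.561 -2.968
v -0.803 -0.871 -2.841
v 0.049 -0.811 -2.433
v -0.043 -1.063 -1.525
v -1.077 -1.777 -2.815
v -1.169 -2.029 -1.907
v -3.978 -3.331 -0.737
v -3.281 -3.173 -1.197
v -2.745 -2.932 -0.303
v -3.442 -3.089 0.157
v -3.595 -2.688 -1.14
v -3.059 -2.446 -0.246
v -4.089 -2.503 -0.894
v -3.553 -2.261 -0
v -4.53 -2.705 -0.575
v -3.994 -2.464 0.319
v -4.713 -3.2 -0.332
v -4.178 -2.959 0.563
v -4.552 -3.757 -0.278
v -4.017 -3.515 0.616
v -4.123 -4.113 -0.439
v -3.587 -3.872 0.455
v -3.625 -4.104 -0.74
v -3.089 -3.863 0.154
v -3.293 -3.733 -1.039
v -2.757 -3.491 -0.145
v 0.378 -0.555 0.214
v 1.361 -1.435 1.255
v -0.465 -0.154 1.35
v 0.518 -1.034 2.39
v 1.422 0.914 0.47
v 2.405 0.034 1.51
v 0.579 1.315 1.605
v 1.562 0.435 2.646
v -0.69 -3.443 -0.332
v 0.043 -3.597 -0.69
v 0.743 -2.691 0.354
v 0.01 -2.537 0.712
v -0.09 -3.274 -0.881
v 0.61 -2.369 0.164
v -0.361 -2.99 -0.945
v 0.34 -2.085 0.099
v -0.707 -2.81 -0.87
v -0.006 -1.905 0.175
v -1.049 -2.775 -0.671
v -0.348 -1.869 0.374
v -1.309 -2.893 -0.394
v -0.608 -1.987 0.65
v -1.427 -3.136 -0.104
v -0.726 -2.231 0.941
v -1.377 -3.45 0.134
v -0.676 -2.545 1.179
v -1.169 -3.762 0.266
v -0.468 -2.857 1.31
v -0.852 -4.001 0.26
v -0.151 -3.096 1.305
v -0.497 -4.112 0.118
v 0.203 -3.207 1.163
v -0.187 -4.07 -0.126
v 0.513 -3.164 0.919
v 0.008 -3.884 -0.418
v 0.708 -2.978 0.627
f 1 12 6
f 1 6 2
f 1 2 8
f 1 8 11
f 1 11 12
f 2 6 10
f 6 12 5
f 12 11 3
f 11 8 7
f 8 2 9
f 4 10 5
f 4 5 3
f 4 3 7
f 4 7 9
f 4 9 10
f 5 10 6
f 3 5 12
f 7 3 11
f 9 7 8
f 10 9 2
f 14 13 17
f 14 17 15
f 15 17 18
f 15 18 16
f 17 13 19
f 17 19 18
f 18 19 20
f 18 20 16
f 19 13 21
f 19 21 20
f 20 21 22
f 20 22 16
f 21 13 23
f 21 23 22
f 22 23 24
f 22 24 16
f 23 13 25
f 23 25 24
f 24 25 26
f 24 26 16
f 25 13 27
f 25 27 26
f 26 27 28
f 26 28 16
f 27 13 29
f 27 29 28
f 28 29 30
f 28 30 16
f 29 13 31
f 29 31 30
f 30 31 32
f 30 32 16
f 31 13 14
f 31 14 32
f 32 14 15
f 32 15 16
f 34 36 33
f 37 34 33
f 33 36 35
f 35 37 33
f 34 40 36
f 38 34 37
f 38 40 34
f 36 40 35
f 39 37 35
f 35 40 39
f 39 38 37
f 40 38 39
f 42 41 45
f 42 45 43
f 43 45 46
f 43 46 44
f 45 41 47
f 45 47 46
f 46 47 48
f 46 48 44
f 47 41 49
f 47 49 48
f 48 49 50
f 48 50 44
f 49 41 51
f 49 51 50
f 50 51 52
f 50 52 44
f 51 41 53
f 51 53 52
f 52 53 54
f 52 54 44
f 53 41 55
f 53 55 54
f 54 55 56
f 54 56 44
f 55 41 57
f 55 57 56
f 56 57 58
f 56 58 44
f 57 41 59
f 57 59 58
f 58 59 60
f 58 60 44
f 59 41 61
f 59 61 60
f 60 61 62
f 60 62 44
f 61 41 63
f 61 63 62
f 62 63 64
f 62 64 44
f 63 41 65
f 63 65 64
f 64 65 66
f 64 66 44
f 65 41 67
f 65 67 66
f 66 67 68
f 66 68 44
f 67 41 42
f 67 42 68
f 68 42 43
f 68 43 44



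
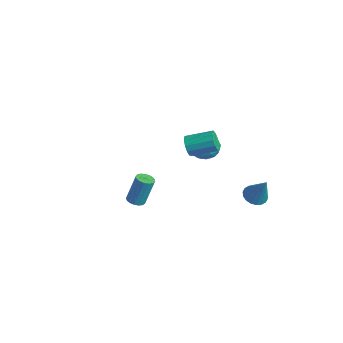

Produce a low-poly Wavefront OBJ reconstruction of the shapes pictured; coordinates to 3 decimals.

v 2.794 3.467 -0.941
v 3.448 3.473 -1.289
v 3.646 3.613 0.661
v 3.368 3.793 -1.276
v 3.175 4.047 -1.197
v 2.907 4.187 -1.067
v 2.616 4.184 -0.912
v 2.361 4.039 -0.763
v 2.191 3.781 -0.649
v 2.141 3.46 -0.593
v 2.221 3.141 -0.606
v 2.414 2.886 -0.686
v 2.682 2.746 -0.815
v 2.973 2.749 -0.97
v 3.228 2.894 -1.119
v 3.398 3.153 -1.233
v -1.661 1.84 0.956
v -1.259 1.802 0.372
v -0.397 3.102 0.88
v -0.799 3.14 1.464
v -1.566 2.042 0.281
v -0.705 3.341 0.79
v -1.904 2.217 0.405
v -1.043 3.516 0.914
v -2.164 2.273 0.704
v -1.303 3.572 1.212
v -2.265 2.191 1.082
v -1.403 3.491 1.591
v -2.173 1.998 1.421
v -1.312 3.298 1.929
v -1.919 1.755 1.611
v -1.058 3.055 2.12
v -1.583 1.539 1.594
v -0.722 2.839 2.102
v -1.271 1.419 1.374
v -0.41 2.718 1.882
v -1.083 1.432 1.021
v -0.222 2.732 1.529
v -1.079 1.575 0.647
v -0.217 2.875 1.156
v -3.957 4.307 -1.181
v -3.096 4.769 -1.207
v -3.264 3.051 -0.513
v -2.403 3.513 -0.539
v -3.106 3.826 0.063
v -3.535 4.602 -0.35
v -2.825 3.218 -1.37
v -3.254 3.994 -1.783
v -2.396 4.096 -1.324
v -2.57 4.471 -0.438
v -3.79 3.349 -1.282
v -3.964 3.724 -0.396
v -3.588 4.648 -1.253
v -2.772 3.172 -0.467
v -3.186 3.356 -0.113
v -2.68 3.627 -0.129
v -3.846 4.55 -0.749
v -3.339 4.821 -0.764
v -3.345 4.267 -0.017
v -3.021 2.999 -0.956
v -2.514 3.27 -0.971
v -3.68 4.193 -1.591
v -3.174 4.464 -1.607
v -3.015 3.553 -1.703
v -2.67 4.524 -1.337
v -2.262 3.786 -0.944
v -2.51 3.613 -1.433
v -2.762 4.069 -1.676
v -2.772 4.745 -0.816
v -2.364 4.007 -0.424
v -2.778 4.19 -0.069
v -3.03 4.646 -0.312
v -2.361 4.349 -0.885
v -3.996 3.813 -1.296
v -3.588 3.075 -0.904
v -3.33 3.174 -1.408
v -3.582 3.63 -1.651
v -4.098 4.034 -0.776
v -3.69 3.296 -0.383
v -3.598 3.751 -0.044
v -3.85 4.207 -0.287
v -3.999 3.471 -0.835
v 2.49 -3.902 1.453
v 2.9 -4.231 1.523
v 3.041 -3.706 3.176
v 2.63 -3.378 3.107
v 3.007 -4.015 1.445
v 3.148 -3.49 3.098
v 2.997 -3.773 1.369
v 3.137 -3.248 3.022
v 2.869 -3.561 1.313
v 3.01 -3.036 2.966
v 2.655 -3.427 1.288
v 2.796 -2.902 2.941
v 2.403 -3.402 1.302
v 2.544 -2.877 2.955
v 2.171 -3.492 1.35
v 2.312 -2.967 3.003
v 2.012 -3.675 1.422
v 2.152 -3.151 3.075
v 1.962 -3.911 1.501
v 2.103 -3.387 3.154
v 2.033 -4.145 1.569
v 2.174 -3.62 3.222
v 2.209 -4.323 1.611
v 2.349 -3.799 3.264
v 2.449 -4.405 1.616
v 2.59 -3.88 3.27
v 2.698 -4.372 1.585
v 2.839 -3.847 3.238
f 2 1 4
f 2 4 3
f 4 1 5
f 4 5 3
f 5 1 6
f 5 6 3
f 6 1 7
f 6 7 3
f 7 1 8
f 7 8 3
f 8 1 9
f 8 9 3
f 9 1 10
f 9 10 3
f 10 1 11
f 10 11 3
f 11 1 12
f 11 12 3
f 12 1 13
f 12 13 3
f 13 1 14
f 13 14 3
f 14 1 15
f 14 15 3
f 15 1 16
f 15 16 3
f 16 1 2
f 16 2 3
f 18 17 21
f 18 21 19
f 19 21 22
f 19 22 20
f 21 17 23
f 21 23 22
f 22 23 24
f 22 24 20
f 23 17 25
f 23 25 24
f 24 25 26
f 24 26 20
f 25 17 27
f 25 27 26
f 26 27 28
f 26 28 20
f 27 17 29
f 27 29 28
f 28 29 30
f 28 30 20
f 29 17 31
f 29 31 30
f 30 31 32
f 30 32 20
f 31 17 33
f 31 33 32
f 32 33 34
f 32 34 20
f 33 17 35
f 33 35 34
f 34 35 36
f 34 36 20
f 35 17 37
f 35 37 36
f 36 37 38
f 36 38 20
f 37 17 39
f 37 39 38
f 38 39 40
f 38 40 20
f 39 17 18
f 39 18 40
f 40 18 19
f 40 19 20
f 41 78 57
f 78 52 81
f 57 81 46
f 78 81 57
f 41 57 53
f 57 46 58
f 53 58 42
f 57 58 53
f 41 53 62
f 53 42 63
f 62 63 48
f 53 63 62
f 41 62 74
f 62 48 77
f 74 77 51
f 62 77 74
f 41 74 78
f 74 51 82
f 78 82 52
f 74 82 78
f 42 58 69
f 58 46 72
f 69 72 50
f 58 72 69
f 46 81 59
f 81 52 80
f 59 80 45
f 81 80 59
f 52 82 79
f 82 51 75
f 79 75 43
f 82 75 79
f 51 77 76
f 77 48 64
f 76 64 47
f 77 64 76
f 48 63 68
f 63 42 65
f 68 65 49
f 63 65 68
f 44 70 56
f 70 50 71
f 56 71 45
f 70 71 56
f 44 56 54
f 56 45 55
f 54 55 43
f 56 55 54
f 44 54 61
f 54 43 60
f 61 60 47
f 54 60 61
f 44 61 66
f 61 47 67
f 66 67 49
f 61 67 66
f 44 66 70
f 66 49 73
f 70 73 50
f 66 73 70
f 45 71 59
f 71 50 72
f 59 72 46
f 71 72 59
f 43 55 79
f 55 45 80
f 79 80 52
f 55 80 79
f 47 60 76
f 60 43 75
f 76 75 51
f 60 75 76
f 49 67 68
f 67 47 64
f 68 64 48
f 67 64 68
f 50 73 69
f 73 49 65
f 69 65 42
f 73 65 69
f 84 83 87
f 84 87 85
f 85 87 88
f 85 88 86
f 87 83 89
f 87 89 88
f 88 89 90
f 88 90 86
f 89 83 91
f 89 91 90
f 90 91 92
f 90 92 86
f 91 83 93
f 91 93 92
f 92 93 94
f 92 94 86
f 93 83 95
f 93 95 94
f 94 95 96
f 94 96 86
f 95 83 97
f 95 97 96
f 96 97 98
f 96 98 86
f 97 83 99
f 97 99 98
f 98 99 100
f 98 100 86
f 99 83 101
f 99 101 100
f 100 101 102
f 100 102 86
f 101 83 103
f 101 103 102
f 102 103 104
f 102 104 86
f 103 83 105
f 103 105 104
f 104 105 106
f 104 106 86
f 105 83 107
f 105 107 106
f 106 107 108
f 106 108 86
f 107 83 109
f 107 109 108
f 108 109 110
f 108 110 86
f 109 83 84
f 109 84 110
f 110 84 85
f 110 85 86



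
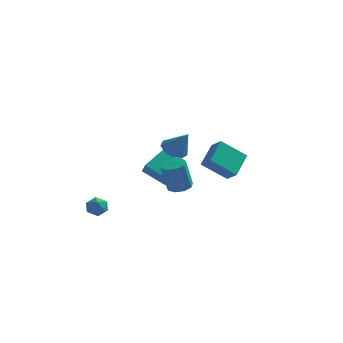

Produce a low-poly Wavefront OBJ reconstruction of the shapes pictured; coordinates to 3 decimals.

v -2.594 3.378 -1.728
v -1.925 4.798 -0.978
v -1.122 3.147 -2.606
v -0.452 4.568 -1.856
v -2.248 2.832 -1.004
v -1.578 4.253 -0.254
v -0.775 2.602 -1.882
v -0.106 4.022 -1.132
v -3.632 -2.083 -2.786
v -3.395 -1.803 -2.172
v -3.625 -3.137 -2.308
v -3.388 -2.857 -1.694
v -4.054 -2.719 -1.916
v -4.058 -2.068 -2.212
v -2.962 -2.872 -2.268
v -2.966 -2.221 -2.564
v -2.981 -2.291 -1.852
v -3.655 -2.196 -1.635
v -3.365 -2.744 -2.845
v -4.039 -2.649 -2.628
v 0.005 0.9 1.274
v 0.733 1.035 0.817
v 0.915 0.58 2.626
v 0.549 1.545 1.062
v 0.111 1.754 1.406
v -0.377 1.563 1.689
v -0.686 1.062 1.778
v -0.671 0.486 1.631
v -0.34 0.103 1.318
v 0.152 0.094 0.984
v 0.576 0.462 0.786
v 1.488 -3.444 0.296
v 2.143 -3.166 0.462
v 1.866 -3.599 2.271
v 1.212 -3.876 2.104
v 1.793 -2.811 0.494
v 1.517 -3.243 2.302
v 1.301 -2.752 0.433
v 1.025 -3.184 2.241
v 0.897 -3.016 0.308
v 0.62 -3.449 2.116
v 0.769 -3.481 0.177
v 0.492 -3.913 1.985
v 0.978 -3.928 0.102
v 0.701 -4.361 1.91
v 1.425 -4.149 0.117
v 1.149 -4.581 1.926
v 1.902 -4.04 0.217
v 1.626 -4.472 2.025
v 2.186 -3.652 0.353
v 1.909 -4.084 2.161
v 2.512 -2.878 1.809
v 3.136 -3.333 2.345
v 2.761 -1.448 2.732
v 3.385 -1.903 3.269
v 3.855 -2.377 0.671
v 4.479 -2.832 1.208
v 4.104 -0.947 1.595
v 4.728 -1.402 2.131
f 2 4 1
f 5 2 1
f 1 4 3
f 3 5 1
f 2 8 4
f 6 2 5
f 6 8 2
f 4 8 3
f 7 5 3
f 3 8 7
f 7 6 5
f 8 6 7
f 9 20 14
f 9 14 10
f 9 10 16
f 9 16 19
f 9 19 20
f 10 14 18
f 14 20 13
f 20 19 11
f 19 16 15
f 16 10 17
f 12 18 13
f 12 13 11
f 12 11 15
f 12 15 17
f 12 17 18
f 13 18 14
f 11 13 20
f 15 11 19
f 17 15 16
f 18 17 10
f 22 21 24
f 22 24 23
f 24 21 25
f 24 25 23
f 25 21 26
f 25 26 23
f 26 21 27
f 26 27 23
f 27 21 28
f 27 28 23
f 28 21 29
f 28 29 23
f 29 21 30
f 29 30 23
f 30 21 31
f 30 31 23
f 31 21 22
f 31 22 23
f 33 32 36
f 33 36 34
f 34 36 37
f 34 37 35
f 36 32 38
f 36 38 37
f 37 38 39
f 37 39 35
f 38 32 40
f 38 40 39
f 39 40 41
f 39 41 35
f 40 32 42
f 40 42 41
f 41 42 43
f 41 43 35
f 42 32 44
f 42 44 43
f 43 44 45
f 43 45 35
f 44 32 46
f 44 46 45
f 45 46 47
f 45 47 35
f 46 32 48
f 46 48 47
f 47 48 49
f 47 49 35
f 48 32 50
f 48 50 49
f 49 50 51
f 49 51 35
f 50 32 33
f 50 33 51
f 51 33 34
f 51 34 35
f 53 55 52
f 56 53 52
f 52 55 54
f 54 56 52
f 53 59 55
f 57 53 56
f 57 59 53
f 55 59 54
f 58 56 54
f 54 59 58
f 58 57 56
f 59 57 58



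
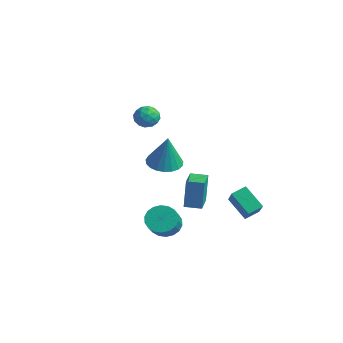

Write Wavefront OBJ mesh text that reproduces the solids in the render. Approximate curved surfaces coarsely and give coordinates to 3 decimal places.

v -1.89 1.001 -4.765
v -1.966 1.225 -2.699
v -3.006 2.094 -4.925
v -3.083 2.318 -2.859
v -1.117 1.782 -4.821
v -1.194 2.006 -2.755
v -2.234 2.875 -4.981
v -2.31 3.099 -2.915
v 2.871 -3.662 2.573
v 3.699 -4.244 2.336
v 3.389 -3.778 4.667
v 3.863 -3.844 2.318
v 3.855 -3.413 2.344
v 3.676 -3.024 2.409
v 3.359 -2.746 2.503
v 2.957 -2.626 2.609
v 2.541 -2.685 2.709
v 2.181 -2.913 2.785
v 1.941 -3.271 2.825
v 1.862 -3.696 2.821
v 1.957 -4.115 2.774
v 2.21 -4.456 2.692
v 2.578 -4.66 2.59
v 2.996 -4.691 2.485
v 3.393 -4.544 2.395
v 0.587 2.449 -3.451
v 2.036 1.589 -2.036
v 0.743 3.356 -3.059
v 2.191 2.496 -1.644
v 1.869 2.724 -4.596
v 3.317 1.864 -3.181
v 2.024 3.631 -4.204
v 3.473 2.771 -2.789
v -4.001 0.383 2.879
v -3.314 -0.12 2.906
v -4.506 -0.36 1.834
v -3.819 -0.863 1.861
v -4.386 -0.883 2.496
v -4.074 -0.424 3.142
v -3.746 -0.056 1.598
v -3.434 0.403 2.244
v -3.157 -0.391 2.114
v -3.552 -0.902 2.669
v -4.268 0.422 2.071
v -4.663 -0.089 2.626
v -3.614 0.197 2.984
v -4.206 -0.677 1.756
v -4.54 -0.689 2.129
v -4.136 -0.984 2.145
v -4.06 0.018 3.123
v -3.656 -0.277 3.138
v -4.286 -0.726 2.898
v -4.164 -0.203 1.602
v -3.76 -0.498 1.617
v -3.684 0.504 2.595
v -3.28 0.209 2.611
v -3.534 0.246 1.842
v -3.117 -0.258 2.534
v -3.414 -0.695 1.92
v -3.371 -0.221 1.766
v -3.187 0.049 2.145
v -3.35 -0.559 2.86
v -3.646 -0.996 2.246
v -3.979 -1.007 2.62
v -3.796 -0.737 2.999
v -3.257 -0.718 2.395
v -4.174 0.516 2.494
v -4.47 0.079 1.88
v -4.024 0.257 1.741
v -3.841 0.527 2.12
v -4.406 0.215 2.82
v -4.703 -0.222 2.206
v -4.633 -0.529 2.595
v -4.449 -0.259 2.974
v -4.563 0.238 2.345
v 2.398 -3.273 -2.686
v 2.945 -3.608 -3.4
v 3.81 -4.481 -2.329
v 3.262 -4.147 -1.614
v 3.152 -3.254 -3.279
v 4.017 -4.127 -2.208
v 3.21 -2.904 -3.04
v 4.074 -3.778 -1.969
v 3.107 -2.628 -2.731
v 3.971 -3.501 -1.66
v 2.863 -2.479 -2.413
v 3.727 -3.352 -1.342
v 2.527 -2.488 -2.15
v 3.392 -3.361 -1.078
v 2.166 -2.652 -1.992
v 3.03 -3.525 -0.921
v 1.85 -2.939 -1.971
v 2.715 -3.812 -0.9
v 1.643 -3.293 -2.092
v 2.508 -4.166 -1.021
v 1.586 -3.642 -2.331
v 2.45 -4.516 -1.26
v 1.689 -3.919 -2.64
v 2.553 -4.792 -1.569
v 1.933 -4.068 -2.958
v 2.797 -4.941 -1.887
v 2.268 -4.059 -3.222
v 3.133 -4.932 -2.15
v 2.63 -3.895 -3.379
v 3.494 -4.768 -2.308
f 2 4 1
f 5 2 1
f 1 4 3
f 3 5 1
f 2 8 4
f 6 2 5
f 6 8 2
f 4 8 3
f 7 5 3
f 3 8 7
f 7 6 5
f 8 6 7
f 10 9 12
f 10 12 11
f 12 9 13
f 12 13 11
f 13 9 14
f 13 14 11
f 14 9 15
f 14 15 11
f 15 9 16
f 15 16 11
f 16 9 17
f 16 17 11
f 17 9 18
f 17 18 11
f 18 9 19
f 18 19 11
f 19 9 20
f 19 20 11
f 20 9 21
f 20 21 11
f 21 9 22
f 21 22 11
f 22 9 23
f 22 23 11
f 23 9 24
f 23 24 11
f 24 9 25
f 24 25 11
f 25 9 10
f 25 10 11
f 27 29 26
f 30 27 26
f 26 29 28
f 28 30 26
f 27 33 29
f 31 27 30
f 31 33 27
f 29 33 28
f 32 30 28
f 28 33 32
f 32 31 30
f 33 31 32
f 34 71 50
f 71 45 74
f 50 74 39
f 71 74 50
f 34 50 46
f 50 39 51
f 46 51 35
f 50 51 46
f 34 46 55
f 46 35 56
f 55 56 41
f 46 56 55
f 34 55 67
f 55 41 70
f 67 70 44
f 55 70 67
f 34 67 71
f 67 44 75
f 71 75 45
f 67 75 71
f 35 51 62
f 51 39 65
f 62 65 43
f 51 65 62
f 39 74 52
f 74 45 73
f 52 73 38
f 74 73 52
f 45 75 72
f 75 44 68
f 72 68 36
f 75 68 72
f 44 70 69
f 70 41 57
f 69 57 40
f 70 57 69
f 41 56 61
f 56 35 58
f 61 58 42
f 56 58 61
f 37 63 49
f 63 43 64
f 49 64 38
f 63 64 49
f 37 49 47
f 49 38 48
f 47 48 36
f 49 48 47
f 37 47 54
f 47 36 53
f 54 53 40
f 47 53 54
f 37 54 59
f 54 40 60
f 59 60 42
f 54 60 59
f 37 59 63
f 59 42 66
f 63 66 43
f 59 66 63
f 38 64 52
f 64 43 65
f 52 65 39
f 64 65 52
f 36 48 72
f 48 38 73
f 72 73 45
f 48 73 72
f 40 53 69
f 53 36 68
f 69 68 44
f 53 68 69
f 42 60 61
f 60 40 57
f 61 57 41
f 60 57 61
f 43 66 62
f 66 42 58
f 62 58 35
f 66 58 62
f 77 76 80
f 77 80 78
f 78 80 81
f 78 81 79
f 80 76 82
f 80 82 81
f 81 82 83
f 81 83 79
f 82 76 84
f 82 84 83
f 83 84 85
f 83 85 79
f 84 76 86
f 84 86 85
f 85 86 87
f 85 87 79
f 86 76 88
f 86 88 87
f 87 88 89
f 87 89 79
f 88 76 90
f 88 90 89
f 89 90 91
f 89 91 79
f 90 76 92
f 90 92 91
f 91 92 93
f 91 93 79
f 92 76 94
f 92 94 93
f 93 94 95
f 93 95 79
f 94 76 96
f 94 96 95
f 95 96 97
f 95 97 79
f 96 76 98
f 96 98 97
f 97 98 99
f 97 99 79
f 98 76 100
f 98 100 99
f 99 100 101
f 99 101 79
f 100 76 102
f 100 102 101
f 101 102 103
f 101 103 79
f 102 76 104
f 102 104 103
f 103 104 105
f 103 105 79
f 104 76 77
f 104 77 105
f 105 77 78
f 105 78 79



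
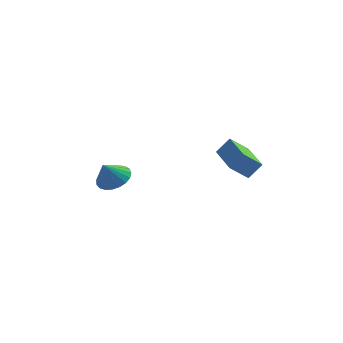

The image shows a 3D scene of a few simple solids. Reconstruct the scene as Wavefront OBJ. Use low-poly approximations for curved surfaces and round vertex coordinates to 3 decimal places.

v -2.829 2.954 -2.135
v -1.994 2.545 -1.898
v -3.331 2.586 -1.005
v -1.948 2.916 -1.757
v -2.054 3.293 -1.681
v -2.295 3.612 -1.684
v -2.628 3.816 -1.765
v -2.996 3.872 -1.91
v -3.335 3.769 -2.094
v -3.586 3.525 -2.285
v -3.707 3.182 -2.45
v -3.676 2.8 -2.561
v -3.499 2.444 -2.598
v -3.206 2.177 -2.555
v -2.847 2.044 -2.439
v -2.486 2.068 -2.271
v -2.184 2.245 -2.08
v 2.827 -2.953 2.141
v 3.46 -2.713 2.904
v 2.22 -0.864 1.989
v 2.854 -0.625 2.751
v 3.706 -2.755 1.349
v 4.34 -2.516 2.111
v 3.1 -0.667 1.196
v 3.733 -0.427 1.959
f 2 1 4
f 2 4 3
f 4 1 5
f 4 5 3
f 5 1 6
f 5 6 3
f 6 1 7
f 6 7 3
f 7 1 8
f 7 8 3
f 8 1 9
f 8 9 3
f 9 1 10
f 9 10 3
f 10 1 11
f 10 11 3
f 11 1 12
f 11 12 3
f 12 1 13
f 12 13 3
f 13 1 14
f 13 14 3
f 14 1 15
f 14 15 3
f 15 1 16
f 15 16 3
f 16 1 17
f 16 17 3
f 17 1 2
f 17 2 3
f 19 21 18
f 22 19 18
f 18 21 20
f 20 22 18
f 19 25 21
f 23 19 22
f 23 25 19
f 21 25 20
f 24 22 20
f 20 25 24
f 24 23 22
f 25 23 24



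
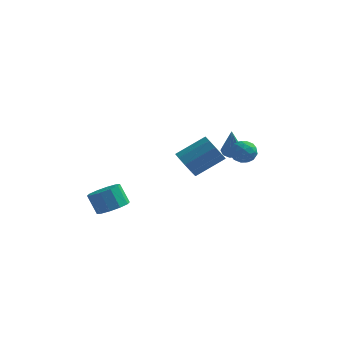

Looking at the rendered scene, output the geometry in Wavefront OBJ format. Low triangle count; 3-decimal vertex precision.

v 2.224 -2.081 2.094
v 2.812 -1.657 2.129
v 2.868 -3.003 2.431
v 3.456 -2.579 2.466
v 2.919 -2.494 2.946
v 2.521 -1.924 2.738
v 3.159 -2.736 1.822
v 2.761 -2.166 1.614
v 3.39 -2.062 1.961
v 3.241 -1.913 2.655
v 2.439 -2.747 1.905
v 2.29 -2.598 2.599
v 2.462 -1.788 2.082
v 3.218 -2.872 2.478
v 2.903 -2.822 2.76
v 3.248 -2.573 2.78
v 2.29 -1.945 2.44
v 2.636 -1.696 2.46
v 2.699 -2.188 2.94
v 3.044 -2.964 2.1
v 3.39 -2.715 2.12
v 2.432 -2.087 1.78
v 2.777 -1.838 1.8
v 2.981 -2.472 1.62
v 3.147 -1.777 2.004
v 3.525 -2.319 2.202
v 3.351 -2.411 1.824
v 3.117 -2.076 1.701
v 3.06 -1.689 2.412
v 3.438 -2.231 2.61
v 3.122 -2.181 2.892
v 2.888 -1.846 2.77
v 3.399 -1.927 2.313
v 2.242 -2.429 1.95
v 2.62 -2.971 2.148
v 2.792 -2.814 1.79
v 2.558 -2.479 1.668
v 2.155 -2.341 2.358
v 2.533 -2.883 2.556
v 2.563 -2.584 2.859
v 2.329 -2.249 2.736
v 2.281 -2.733 2.247
v -3.503 -3.368 -1.963
v -2.766 -2.947 -1.694
v -3.341 -2.61 -0.648
v -4.077 -3.032 -0.917
v -3.073 -2.589 -1.978
v -3.648 -2.252 -0.932
v -3.544 -2.529 -2.256
v -4.119 -2.192 -1.21
v -3.999 -2.79 -2.422
v -4.574 -2.453 -1.376
v -4.264 -3.271 -2.413
v -4.839 -2.934 -1.367
v -4.239 -3.79 -2.232
v -4.814 -3.453 -1.186
v -3.932 -4.148 -1.948
v -4.507 -3.811 -0.902
v -3.461 -4.208 -1.67
v -4.036 -3.871 -0.624
v -3.006 -3.947 -1.504
v -3.581 -3.61 -0.458
v -2.741 -3.466 -1.513
v -3.316 -3.129 -0.467
v 1.79 0.237 0.804
v 2.141 -0.14 0.585
v 1.95 -0.737 2.736
v 2.338 0.16 0.719
v 2.278 0.496 0.894
v 1.99 0.711 1.026
v 1.608 0.704 1.054
v 1.311 0.479 0.965
v 1.238 0.14 0.801
v 1.424 -0.153 0.638
v 1.78 -0.263 0.552
v 0.165 -3.402 1.627
v 0.753 -3.877 1.196
v 2.082 -3.093 2.141
v 1.495 -2.618 2.573
v 0.677 -3.42 0.923
v 2.006 -2.635 1.869
v 0.405 -2.956 0.92
v 1.734 -2.171 1.866
v 0.042 -2.662 1.187
v 1.371 -1.878 2.133
v -0.274 -2.651 1.622
v 1.055 -1.867 2.567
v -0.422 -2.927 2.059
v 0.907 -2.143 3.004
v -0.346 -3.385 2.331
v 0.983 -2.6 3.277
v -0.074 -3.849 2.334
v 1.255 -3.064 3.28
v 0.289 -4.142 2.067
v 1.618 -3.358 3.013
v 0.605 -4.153 1.633
v 1.934 -3.369 2.578
f 1 38 17
f 38 12 41
f 17 41 6
f 38 41 17
f 1 17 13
f 17 6 18
f 13 18 2
f 17 18 13
f 1 13 22
f 13 2 23
f 22 23 8
f 13 23 22
f 1 22 34
f 22 8 37
f 34 37 11
f 22 37 34
f 1 34 38
f 34 11 42
f 38 42 12
f 34 42 38
f 2 18 29
f 18 6 32
f 29 32 10
f 18 32 29
f 6 41 19
f 41 12 40
f 19 40 5
f 41 40 19
f 12 42 39
f 42 11 35
f 39 35 3
f 42 35 39
f 11 37 36
f 37 8 24
f 36 24 7
f 37 24 36
f 8 23 28
f 23 2 25
f 28 25 9
f 23 25 28
f 4 30 16
f 30 10 31
f 16 31 5
f 30 31 16
f 4 16 14
f 16 5 15
f 14 15 3
f 16 15 14
f 4 14 21
f 14 3 20
f 21 20 7
f 14 20 21
f 4 21 26
f 21 7 27
f 26 27 9
f 21 27 26
f 4 26 30
f 26 9 33
f 30 33 10
f 26 33 30
f 5 31 19
f 31 10 32
f 19 32 6
f 31 32 19
f 3 15 39
f 15 5 40
f 39 40 12
f 15 40 39
f 7 20 36
f 20 3 35
f 36 35 11
f 20 35 36
f 9 27 28
f 27 7 24
f 28 24 8
f 27 24 28
f 10 33 29
f 33 9 25
f 29 25 2
f 33 25 29
f 44 43 47
f 44 47 45
f 45 47 48
f 45 48 46
f 47 43 49
f 47 49 48
f 48 49 50
f 48 50 46
f 49 43 51
f 49 51 50
f 50 51 52
f 50 52 46
f 51 43 53
f 51 53 52
f 52 53 54
f 52 54 46
f 53 43 55
f 53 55 54
f 54 55 56
f 54 56 46
f 55 43 57
f 55 57 56
f 56 57 58
f 56 58 46
f 57 43 59
f 57 59 58
f 58 59 60
f 58 60 46
f 59 43 61
f 59 61 60
f 60 61 62
f 60 62 46
f 61 43 63
f 61 63 62
f 62 63 64
f 62 64 46
f 63 43 44
f 63 44 64
f 64 44 45
f 64 45 46
f 66 65 68
f 66 68 67
f 68 65 69
f 68 69 67
f 69 65 70
f 69 70 67
f 70 65 71
f 70 71 67
f 71 65 72
f 71 72 67
f 72 65 73
f 72 73 67
f 73 65 74
f 73 74 67
f 74 65 75
f 74 75 67
f 75 65 66
f 75 66 67
f 77 76 80
f 77 80 78
f 78 80 81
f 78 81 79
f 80 76 82
f 80 82 81
f 81 82 83
f 81 83 79
f 82 76 84
f 82 84 83
f 83 84 85
f 83 85 79
f 84 76 86
f 84 86 85
f 85 86 87
f 85 87 79
f 86 76 88
f 86 88 87
f 87 88 89
f 87 89 79
f 88 76 90
f 88 90 89
f 89 90 91
f 89 91 79
f 90 76 92
f 90 92 91
f 91 92 93
f 91 93 79
f 92 76 94
f 92 94 93
f 93 94 95
f 93 95 79
f 94 76 96
f 94 96 95
f 95 96 97
f 95 97 79
f 96 76 77
f 96 77 97
f 97 77 78
f 97 78 79



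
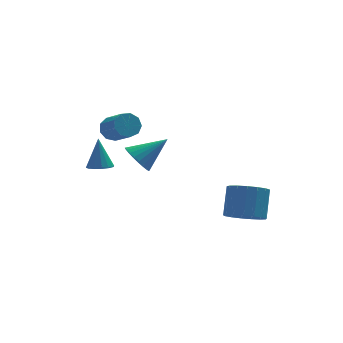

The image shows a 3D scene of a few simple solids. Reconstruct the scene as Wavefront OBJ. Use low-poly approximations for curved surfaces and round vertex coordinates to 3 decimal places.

v -1.445 3.277 -1.063
v -0.947 3.061 -1.623
v -0.456 1.688 -0.656
v -0.955 1.903 -0.097
v -0.704 3.39 -1.279
v -0.214 2.016 -0.312
v -0.809 3.665 -0.835
v -0.318 2.292 0.132
v -1.211 3.759 -0.497
v -0.72 2.386 0.47
v -1.723 3.627 -0.424
v -1.232 2.254 0.542
v -2.105 3.331 -0.651
v -1.614 1.958 0.316
v -2.178 3.01 -1.07
v -1.687 1.636 -0.103
v -1.909 2.813 -1.487
v -1.418 1.44 -0.52
v -1.422 2.834 -1.705
v -0.931 1.46 -0.738
v 3.735 -3.545 -4.237
v 4.398 -4.311 -3.891
v 4.828 -3.3 -2.478
v 4.165 -2.535 -2.823
v 4.694 -4.019 -4.19
v 5.124 -3.008 -2.777
v 4.77 -3.618 -4.5
v 5.2 -2.607 -3.086
v 4.609 -3.201 -4.749
v 5.039 -2.19 -3.336
v 4.247 -2.862 -4.881
v 4.678 -1.851 -3.468
v 3.769 -2.681 -4.866
v 4.199 -1.67 -3.452
v 3.283 -2.697 -4.706
v 3.713 -1.686 -3.293
v 2.9 -2.908 -4.439
v 3.33 -1.897 -3.025
v 2.709 -3.265 -4.125
v 3.139 -2.254 -2.712
v 2.752 -3.686 -3.837
v 3.182 -2.675 -2.424
v 3.021 -4.075 -3.641
v 3.451 -3.064 -2.227
v 3.454 -4.343 -3.581
v 3.884 -3.332 -2.168
v 3.95 -4.428 -3.671
v 4.381 -3.417 -2.258
v -1.224 -1.647 -0.553
v -0.79 -2.295 -1.06
v 0.324 -1.493 0.573
v -0.694 -1.992 -1.235
v -0.678 -1.636 -1.305
v -0.745 -1.282 -1.262
v -0.885 -0.984 -1.11
v -1.077 -0.787 -0.873
v -1.291 -0.72 -0.588
v -1.495 -0.795 -0.297
v -1.657 -0.999 -0.046
v -1.754 -1.302 0.129
v -1.77 -1.658 0.2
v -1.703 -2.012 0.156
v -1.563 -2.31 0.004
v -1.371 -2.508 -0.232
v -1.157 -2.574 -0.518
v -0.953 -2.499 -0.808
v -2.435 1.78 -2.905
v -1.821 1.42 -2.793
v -2.385 2.4 -1.195
v -1.715 1.755 -2.917
v -1.802 2.097 -3.038
v -2.059 2.353 -3.124
v -2.416 2.456 -3.151
v -2.778 2.378 -3.112
v -3.048 2.139 -3.018
v -3.154 1.804 -2.893
v -3.067 1.463 -2.772
v -2.811 1.206 -2.686
v -2.454 1.103 -2.659
v -2.092 1.182 -2.698
f 2 1 5
f 2 5 3
f 3 5 6
f 3 6 4
f 5 1 7
f 5 7 6
f 6 7 8
f 6 8 4
f 7 1 9
f 7 9 8
f 8 9 10
f 8 10 4
f 9 1 11
f 9 11 10
f 10 11 12
f 10 12 4
f 11 1 13
f 11 13 12
f 12 13 14
f 12 14 4
f 13 1 15
f 13 15 14
f 14 15 16
f 14 16 4
f 15 1 17
f 15 17 16
f 16 17 18
f 16 18 4
f 17 1 19
f 17 19 18
f 18 19 20
f 18 20 4
f 19 1 2
f 19 2 20
f 20 2 3
f 20 3 4
f 22 21 25
f 22 25 23
f 23 25 26
f 23 26 24
f 25 21 27
f 25 27 26
f 26 27 28
f 26 28 24
f 27 21 29
f 27 29 28
f 28 29 30
f 28 30 24
f 29 21 31
f 29 31 30
f 30 31 32
f 30 32 24
f 31 21 33
f 31 33 32
f 32 33 34
f 32 34 24
f 33 21 35
f 33 35 34
f 34 35 36
f 34 36 24
f 35 21 37
f 35 37 36
f 36 37 38
f 36 38 24
f 37 21 39
f 37 39 38
f 38 39 40
f 38 40 24
f 39 21 41
f 39 41 40
f 40 41 42
f 40 42 24
f 41 21 43
f 41 43 42
f 42 43 44
f 42 44 24
f 43 21 45
f 43 45 44
f 44 45 46
f 44 46 24
f 45 21 47
f 45 47 46
f 46 47 48
f 46 48 24
f 47 21 22
f 47 22 48
f 48 22 23
f 48 23 24
f 50 49 52
f 50 52 51
f 52 49 53
f 52 53 51
f 53 49 54
f 53 54 51
f 54 49 55
f 54 55 51
f 55 49 56
f 55 56 51
f 56 49 57
f 56 57 51
f 57 49 58
f 57 58 51
f 58 49 59
f 58 59 51
f 59 49 60
f 59 60 51
f 60 49 61
f 60 61 51
f 61 49 62
f 61 62 51
f 62 49 63
f 62 63 51
f 63 49 64
f 63 64 51
f 64 49 65
f 64 65 51
f 65 49 66
f 65 66 51
f 66 49 50
f 66 50 51
f 68 67 70
f 68 70 69
f 70 67 71
f 70 71 69
f 71 67 72
f 71 72 69
f 72 67 73
f 72 73 69
f 73 67 74
f 73 74 69
f 74 67 75
f 74 75 69
f 75 67 76
f 75 76 69
f 76 67 77
f 76 77 69
f 77 67 78
f 77 78 69
f 78 67 79
f 78 79 69
f 79 67 80
f 79 80 69
f 80 67 68
f 80 68 69

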